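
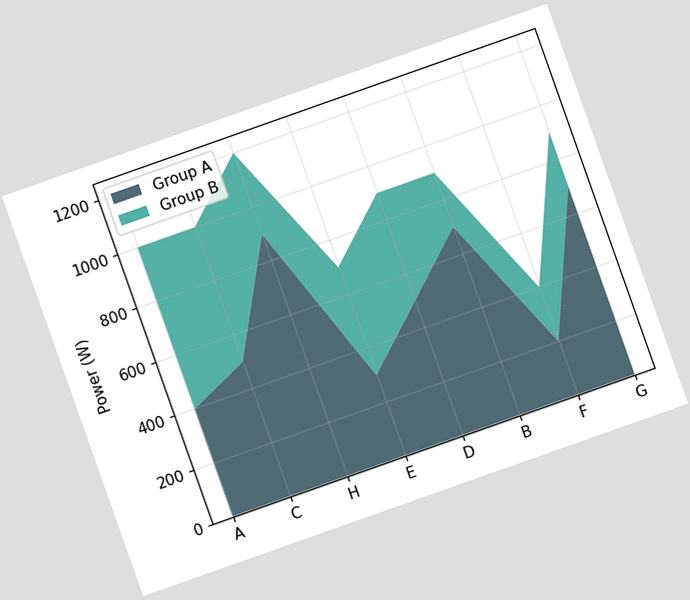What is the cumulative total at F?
400W

The chart is tilted about 19° counter-clockwise. The stacked total at F reaches 400W.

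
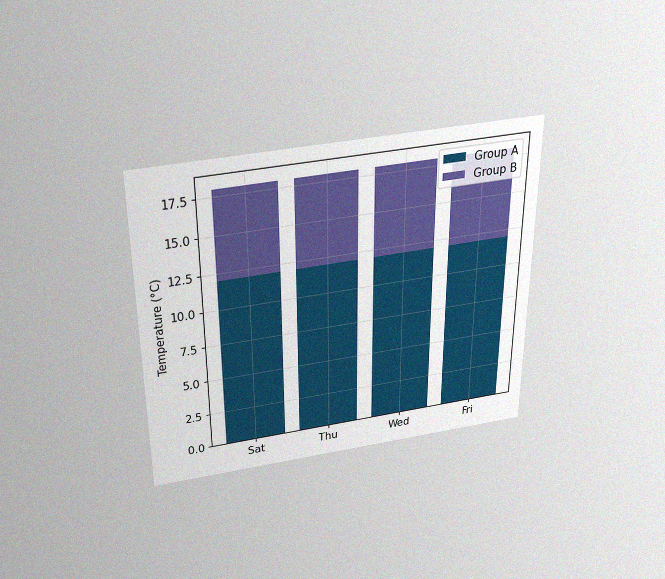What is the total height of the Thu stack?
The chart is viewed slightly from above, with some photo noise. The Thu stack's top reaches 18°C on the y-axis.

18°C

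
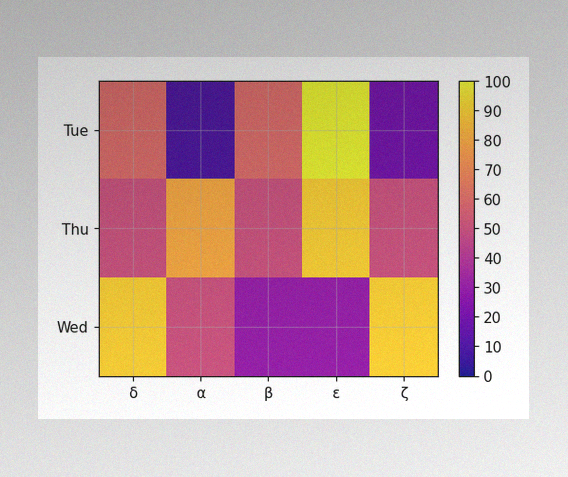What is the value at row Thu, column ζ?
The image has some photo noise and uneven lighting. Matching cell (Thu, ζ) against the colorbar gives 50.

50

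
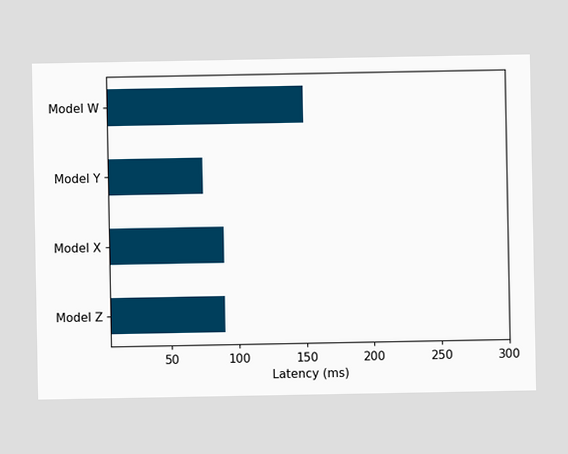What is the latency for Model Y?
75ms

Reading along the chart's x-axis, the Model Y bar reaches 75ms.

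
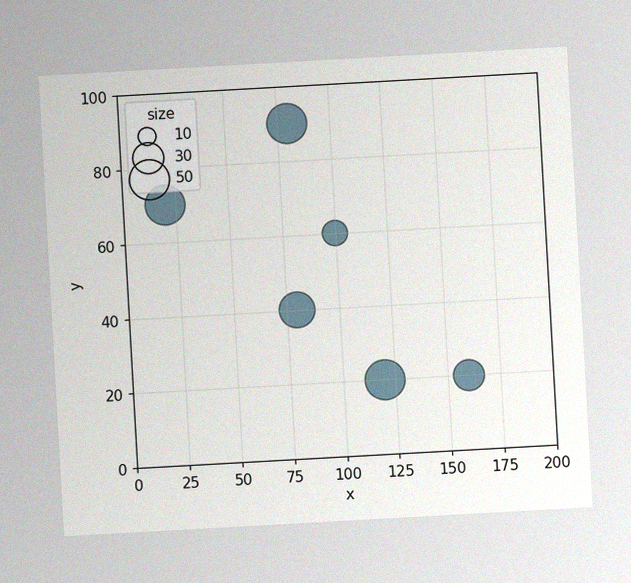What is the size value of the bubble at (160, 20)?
30

The chart is tilted about 3° counter-clockwise, with some photo noise. Matching the bubble at (160, 20) against the size legend gives 30.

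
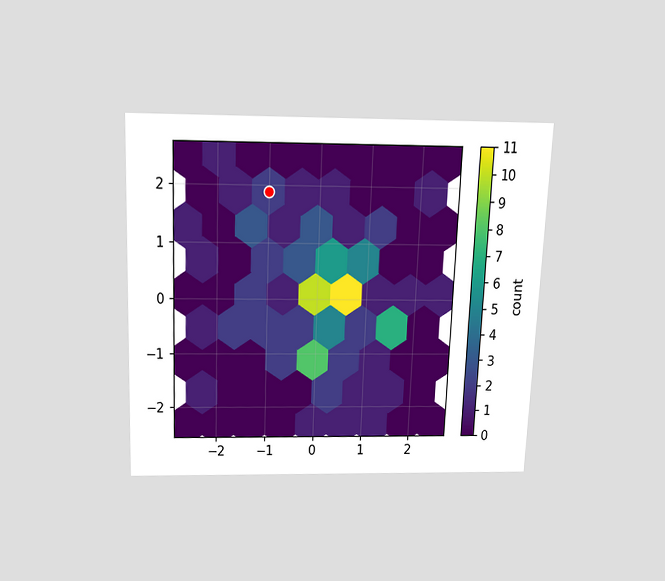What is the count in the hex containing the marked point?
2

The chart is tilted about 2° clockwise and viewed slightly from above. The marked hex reads 2 on the colorbar.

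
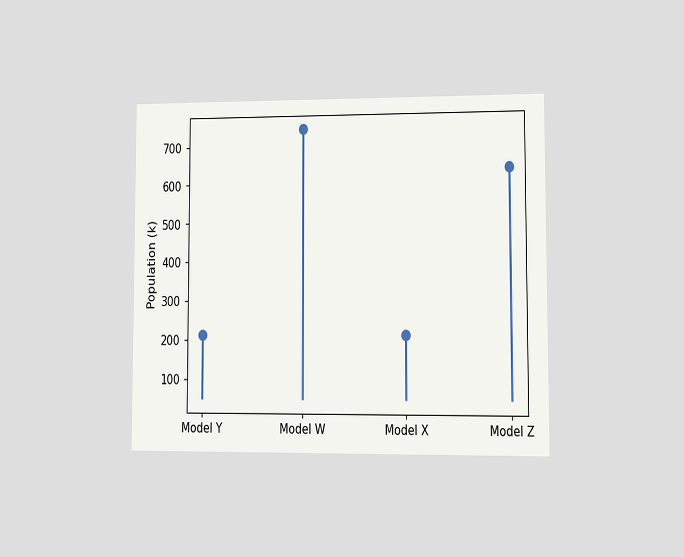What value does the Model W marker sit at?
The chart is viewed at a slight angle. The Model W marker sits at 742k.

742k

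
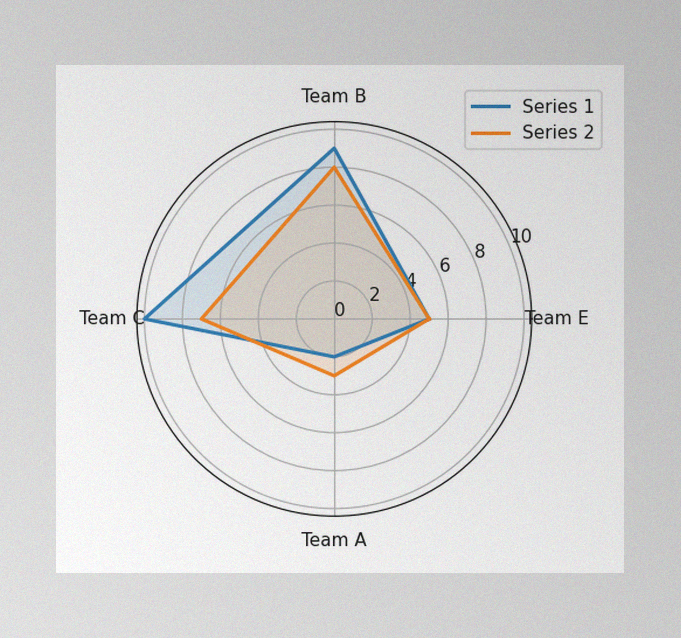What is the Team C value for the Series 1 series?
10

The image has some photo noise and uneven lighting. On the Team C axis, Series 1 reaches 10.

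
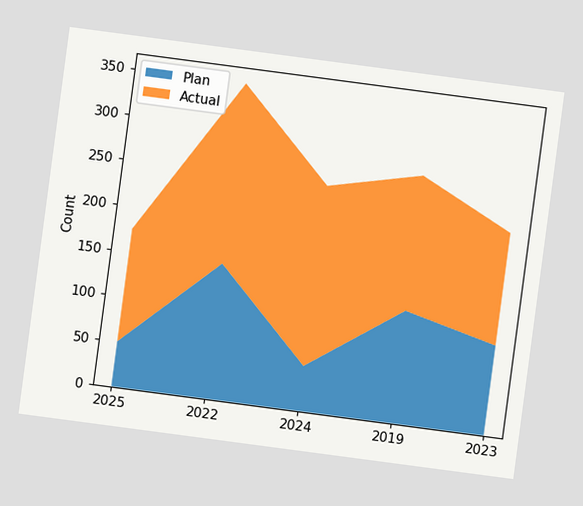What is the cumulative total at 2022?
350

The chart is tilted about 8° clockwise. The stacked total at 2022 reaches 350.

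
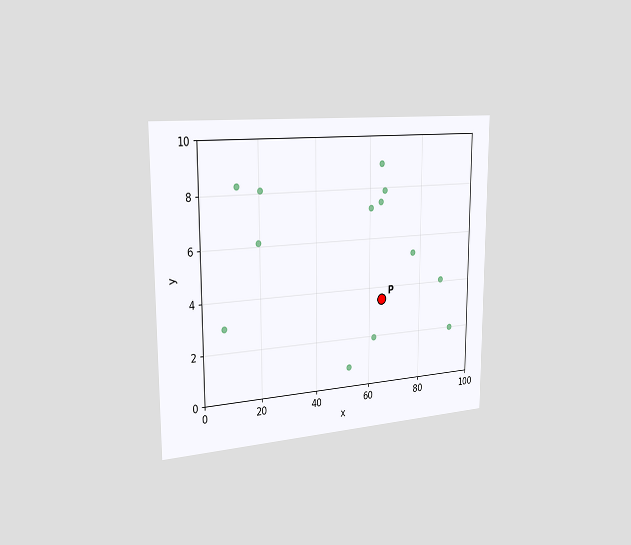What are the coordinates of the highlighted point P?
(65, 3.5)

The chart is viewed slightly from the left. Following the gridlines from P to each axis, P sits at (65, 3.5).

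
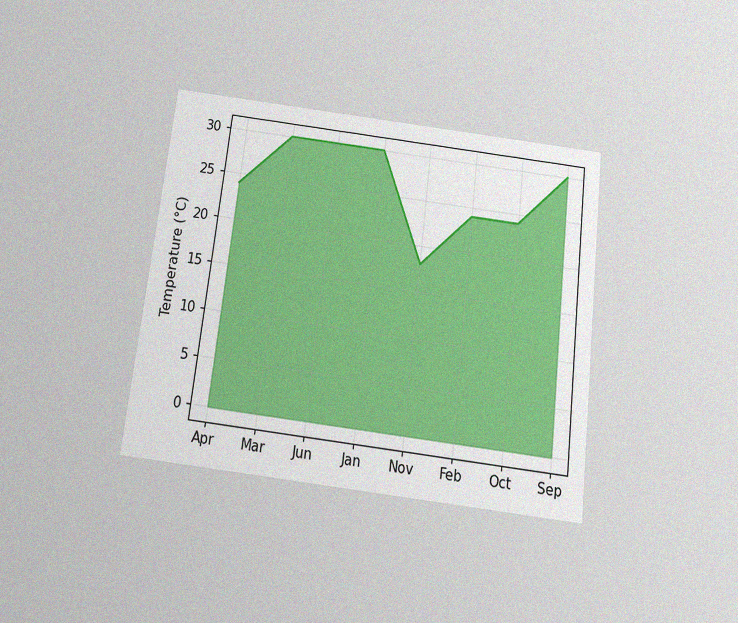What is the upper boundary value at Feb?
24°C

The chart is tilted about 7° clockwise and viewed slightly from below, with some photo noise. At Feb the upper boundary is at 24°C.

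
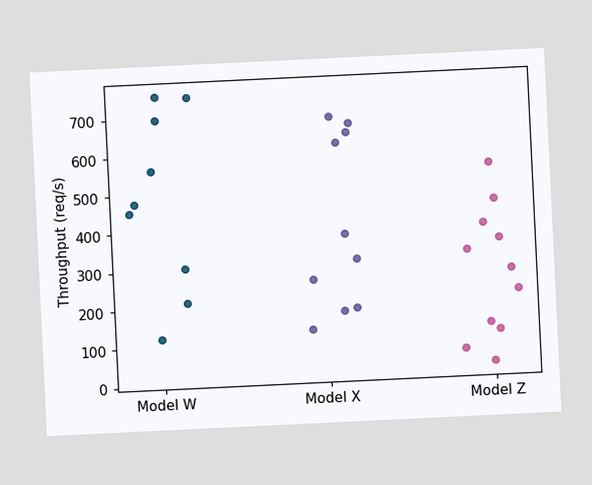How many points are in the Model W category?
9

The chart is tilted about 3° counter-clockwise. Counting the markers in the Model W column gives 9.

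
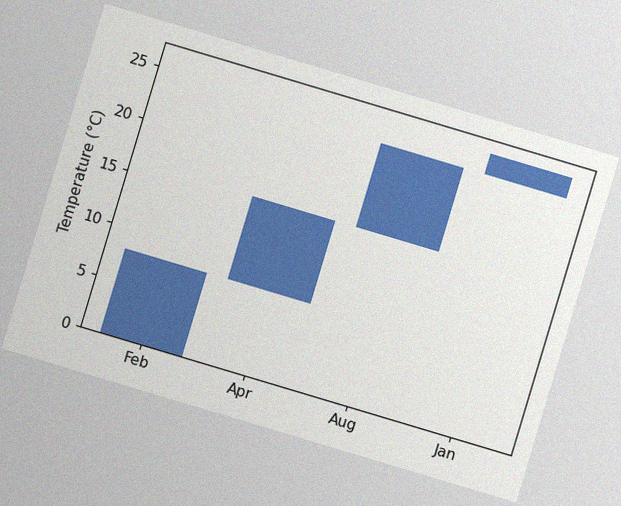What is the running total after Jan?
26°C

The chart is tilted about 17° clockwise, with some photo noise. After Jan the running total reaches 26°C.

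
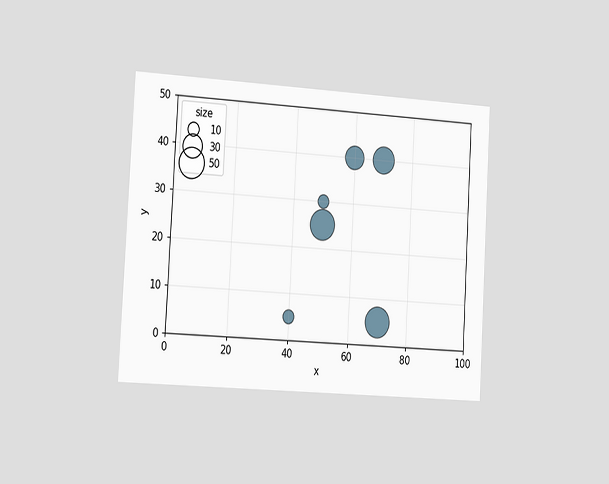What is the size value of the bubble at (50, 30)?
The chart is tilted about 3° clockwise and viewed slightly from the left. Matching the bubble at (50, 30) against the size legend gives 10.

10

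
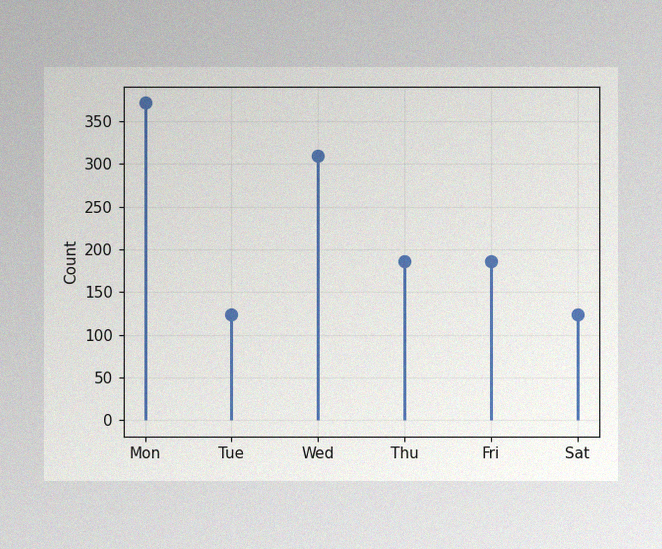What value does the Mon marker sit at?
The image has some photo noise and uneven lighting. The Mon marker sits at 372.

372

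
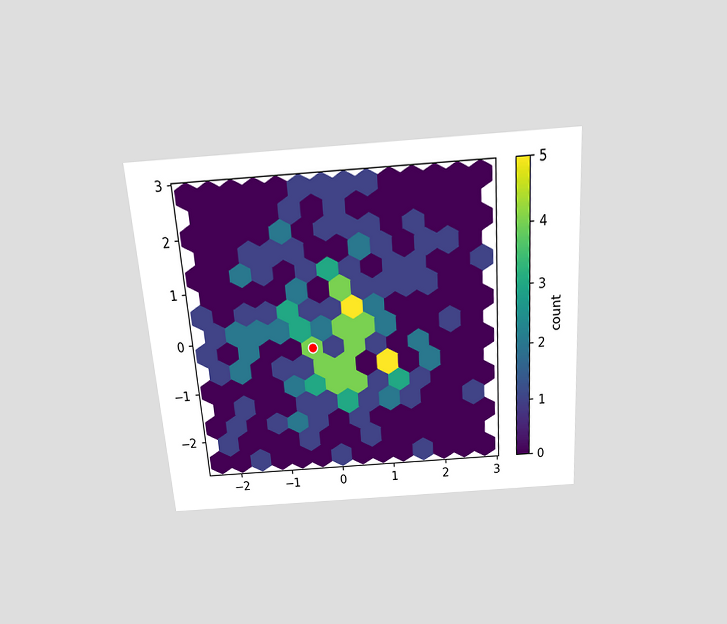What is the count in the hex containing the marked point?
4

The chart is tilted about 4° counter-clockwise and viewed slightly from above. The marked hex reads 4 on the colorbar.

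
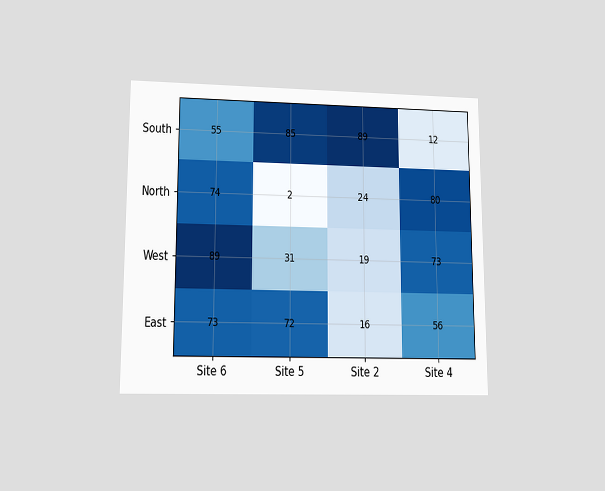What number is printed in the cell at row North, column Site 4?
80

The chart is viewed at a slight angle. The (North, Site 4) cell reads 80.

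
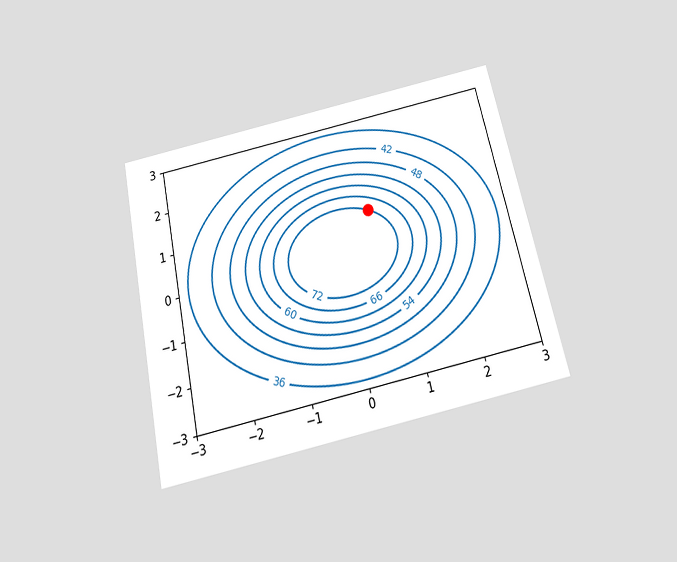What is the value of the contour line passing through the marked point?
The chart is tilted about 12° counter-clockwise and viewed slightly from below. The marked point sits on the contour labelled 72.

72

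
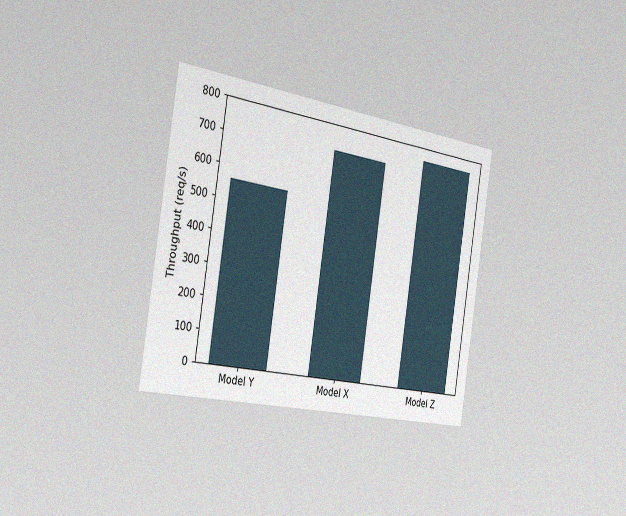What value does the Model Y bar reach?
560req/s

The chart is tilted about 9° clockwise and viewed slightly from the left, with some photo noise. Reading along the chart's y-axis, the Model Y bar reaches 560req/s.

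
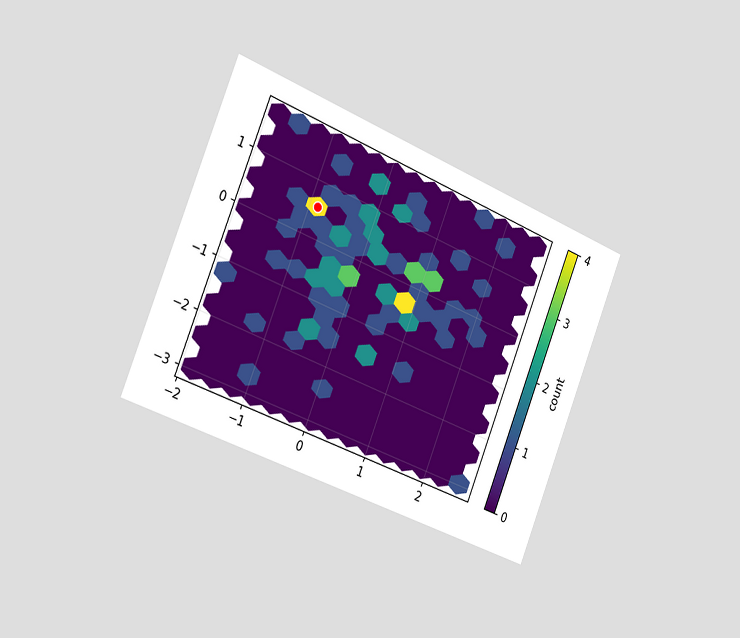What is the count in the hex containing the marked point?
4

The chart is tilted about 22° clockwise and viewed slightly from the left. The marked hex reads 4 on the colorbar.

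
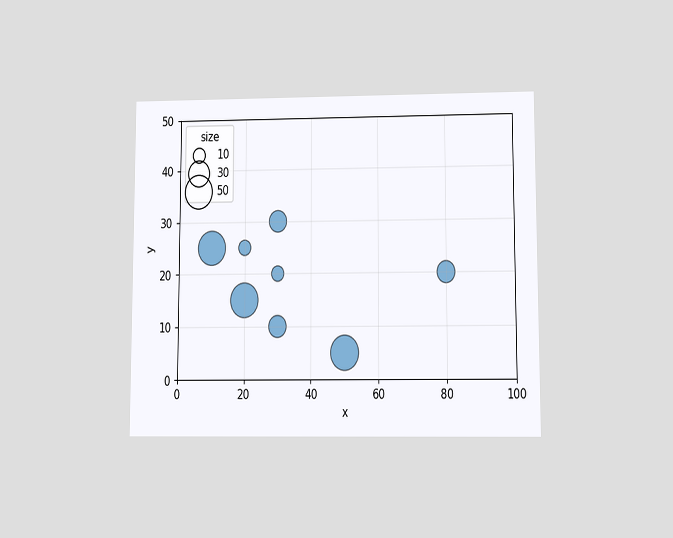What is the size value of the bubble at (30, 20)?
10

The chart is viewed at a slight angle. Matching the bubble at (30, 20) against the size legend gives 10.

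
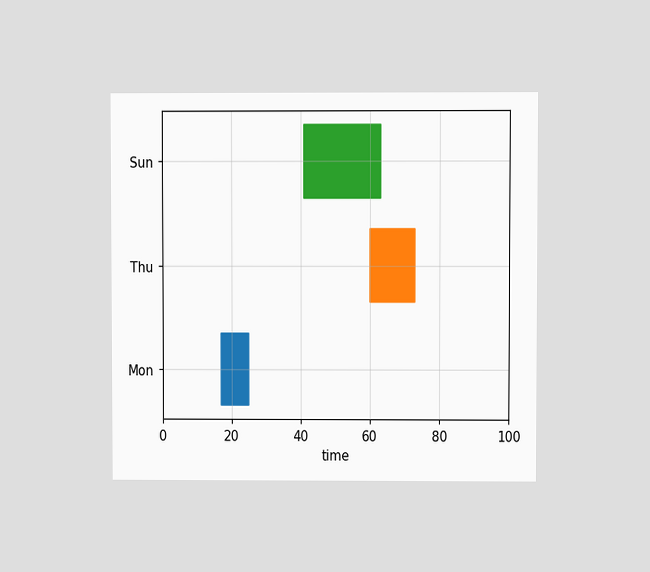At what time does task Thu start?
60

The chart is viewed at a slight angle. The Thu bar begins at t=60.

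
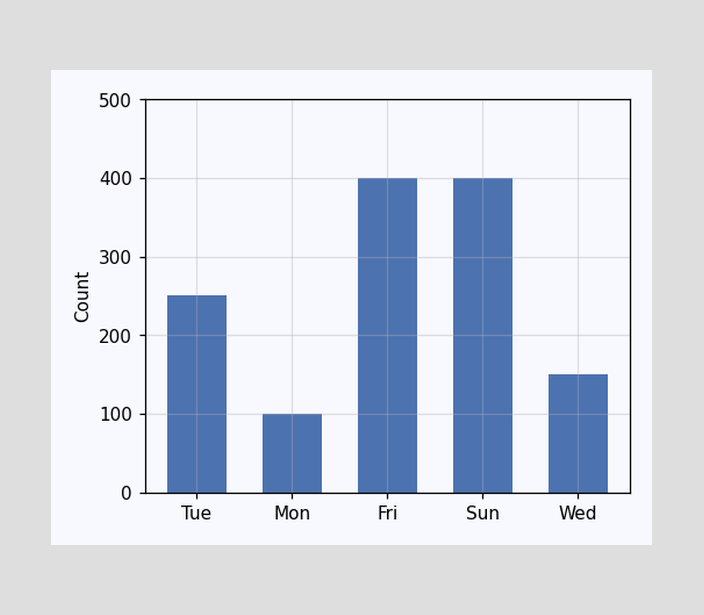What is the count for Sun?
Reading along the chart's y-axis, the Sun bar reaches 400.

400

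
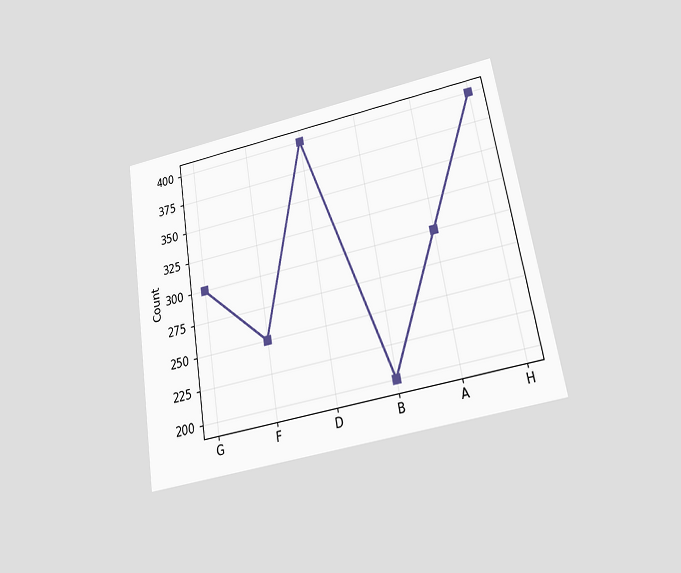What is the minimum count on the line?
The chart is tilted about 10° counter-clockwise and viewed slightly from below. The lowest point is at B, and reading across to the y-axis gives 200.

200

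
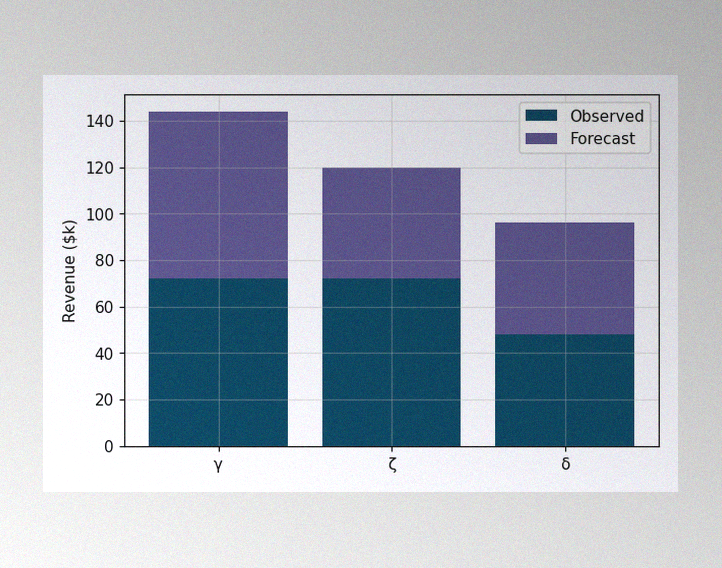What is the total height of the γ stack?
The image has some photo noise and uneven lighting. The γ stack's top reaches $144k on the y-axis.

$144k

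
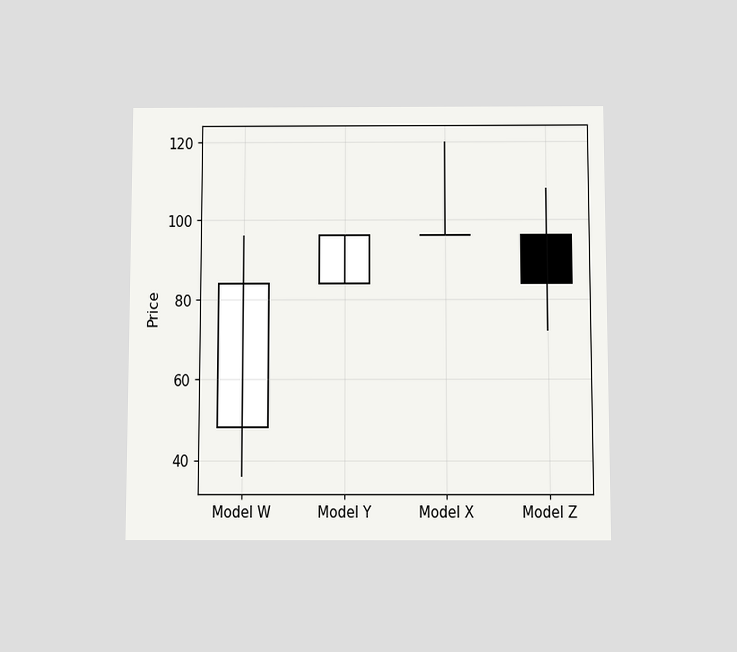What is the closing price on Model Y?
The chart is viewed slightly from below. The Model Y candle closes at 96.

96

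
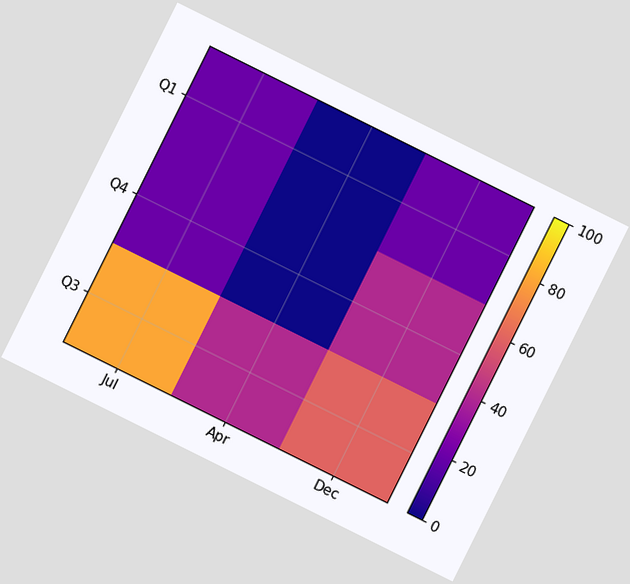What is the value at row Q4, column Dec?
The chart is tilted about 26° clockwise. Matching cell (Q4, Dec) against the colorbar gives 40.

40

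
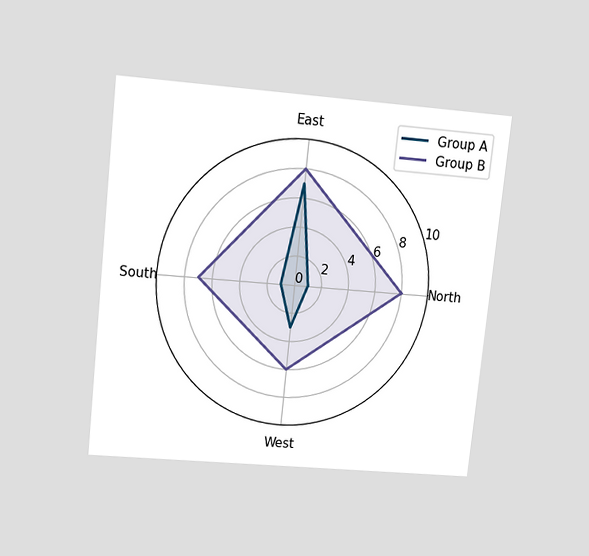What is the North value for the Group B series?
8

The chart is tilted about 6° clockwise and viewed slightly from above. On the North axis, Group B reaches 8.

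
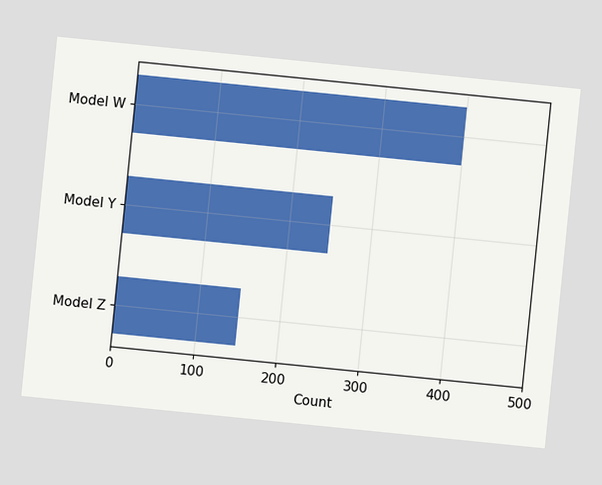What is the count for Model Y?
The chart is tilted about 6° clockwise. Reading along the chart's x-axis, the Model Y bar reaches 250.

250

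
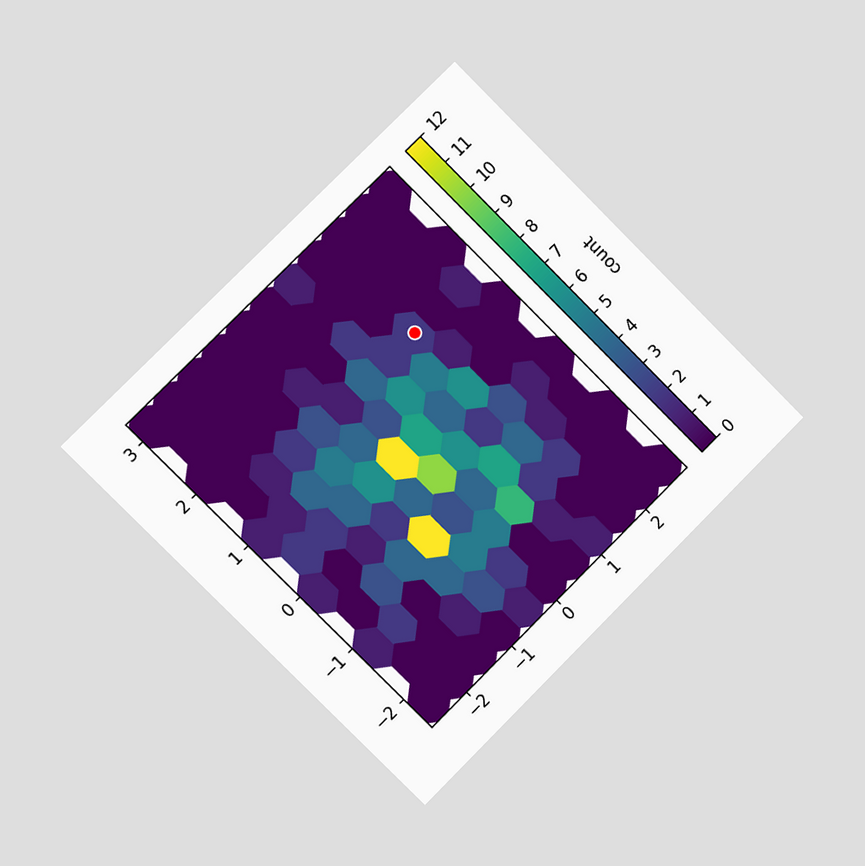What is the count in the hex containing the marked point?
The chart is tilted about 45° counter-clockwise and viewed at a slight angle. The marked hex reads 2 on the colorbar.

2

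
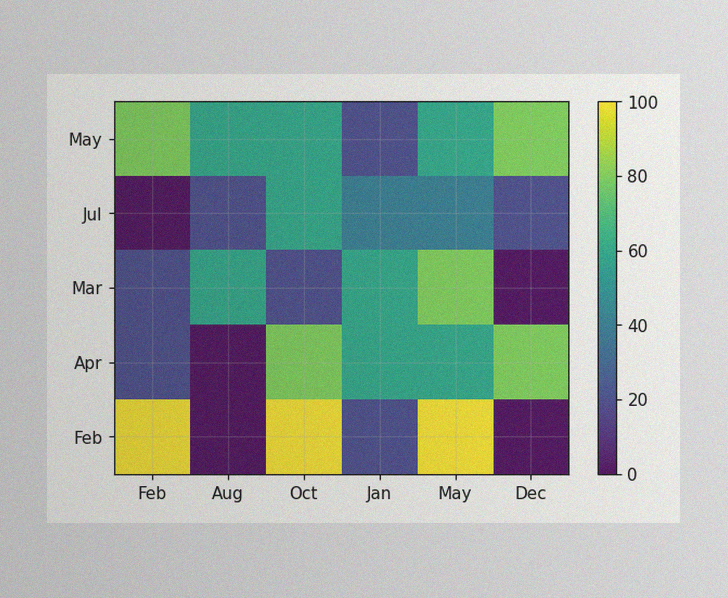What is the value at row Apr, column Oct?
The image has some photo noise and uneven lighting. Matching cell (Apr, Oct) against the colorbar gives 80.

80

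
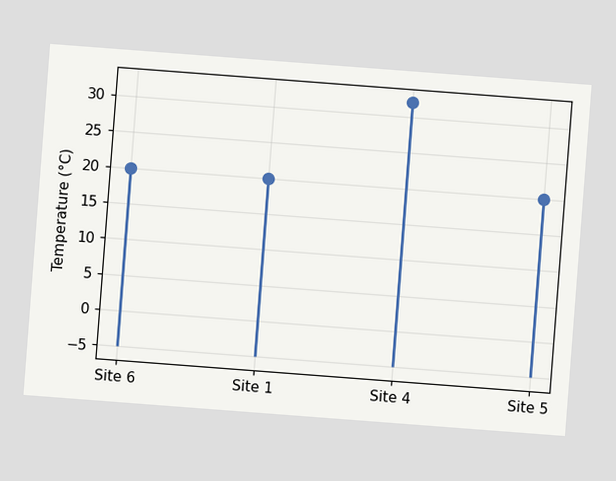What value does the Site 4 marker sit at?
The chart is tilted about 4° clockwise. The Site 4 marker sits at 32°C.

32°C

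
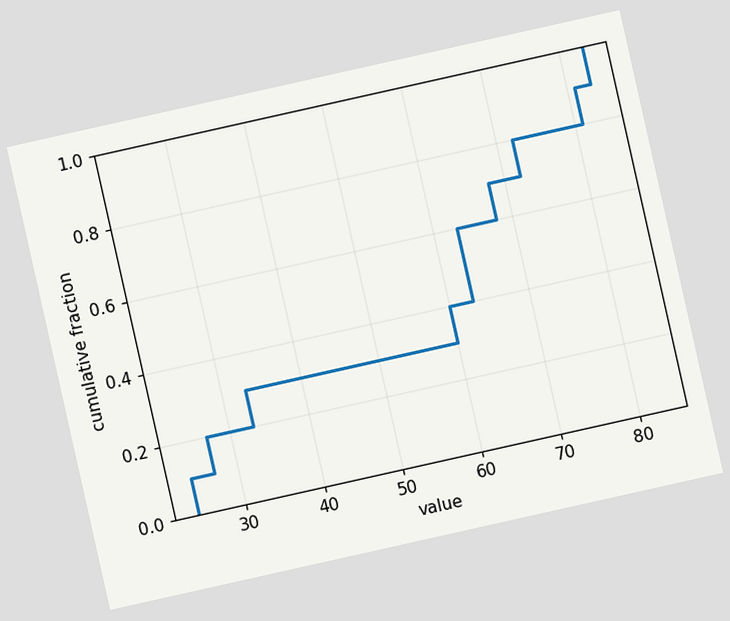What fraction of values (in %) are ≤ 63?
60%

The chart is tilted about 13° counter-clockwise. At x=63 the ECDF step is at 60%.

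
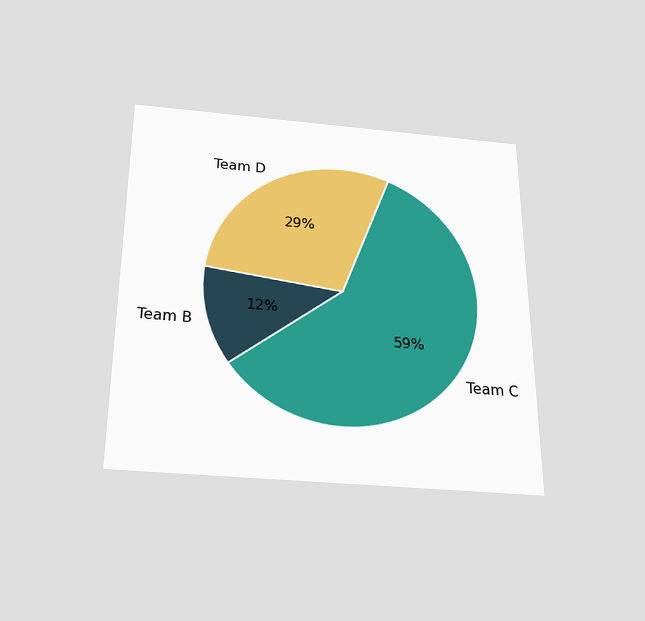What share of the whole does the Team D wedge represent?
The chart is viewed slightly from below. The Team D slice takes up 29% of the pie.

29%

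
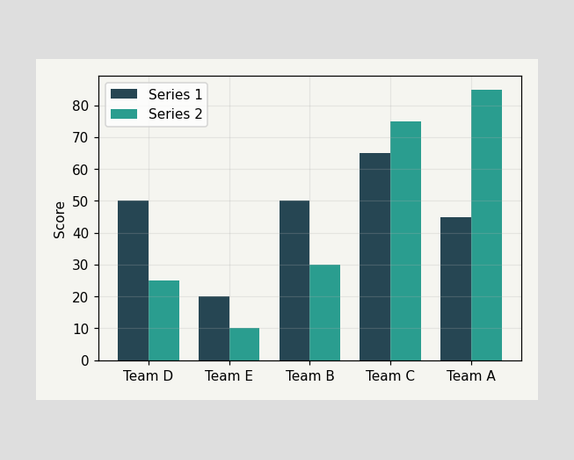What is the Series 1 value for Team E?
The Series 1 bar at Team E reaches 20 on the y-axis.

20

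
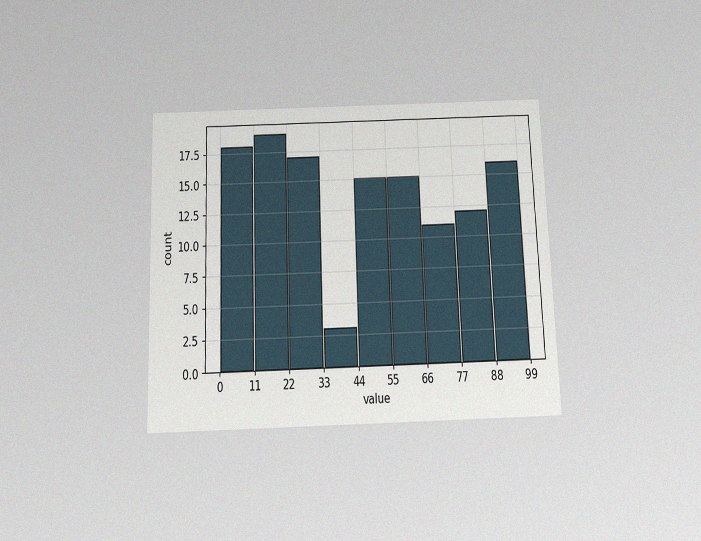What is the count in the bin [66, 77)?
The chart is tilted about 2° counter-clockwise and viewed slightly from below, with some photo noise. The [66, 77) bin has height 11.

11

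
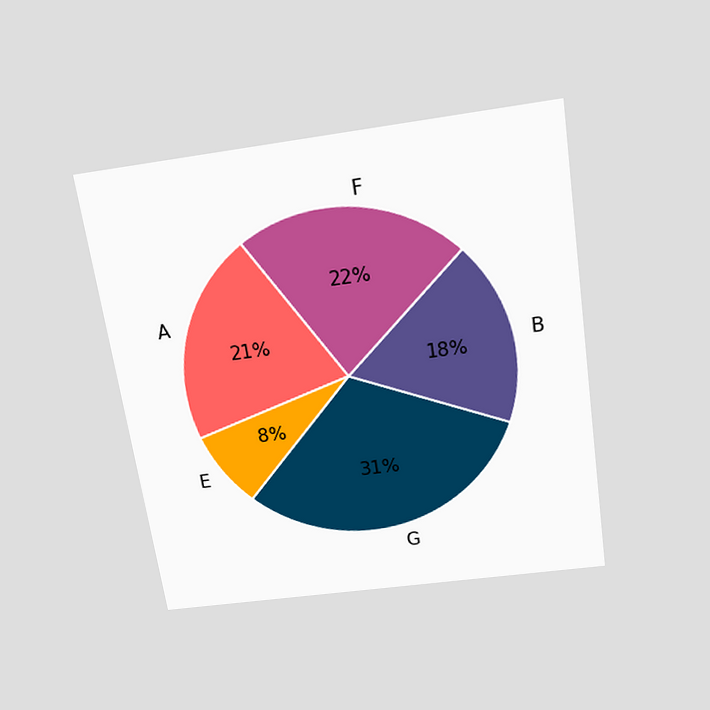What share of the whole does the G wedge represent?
The chart is tilted about 9° counter-clockwise and viewed slightly from above. The G slice takes up 31% of the pie.

31%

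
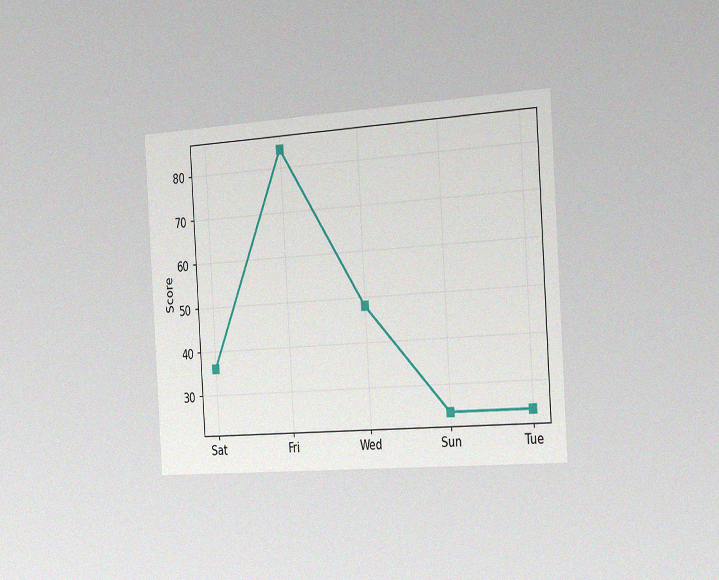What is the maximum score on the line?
The chart is tilted about 4° counter-clockwise and viewed slightly from the right, with some photo noise. The highest point is at Fri, and reading across to the y-axis gives 84.

84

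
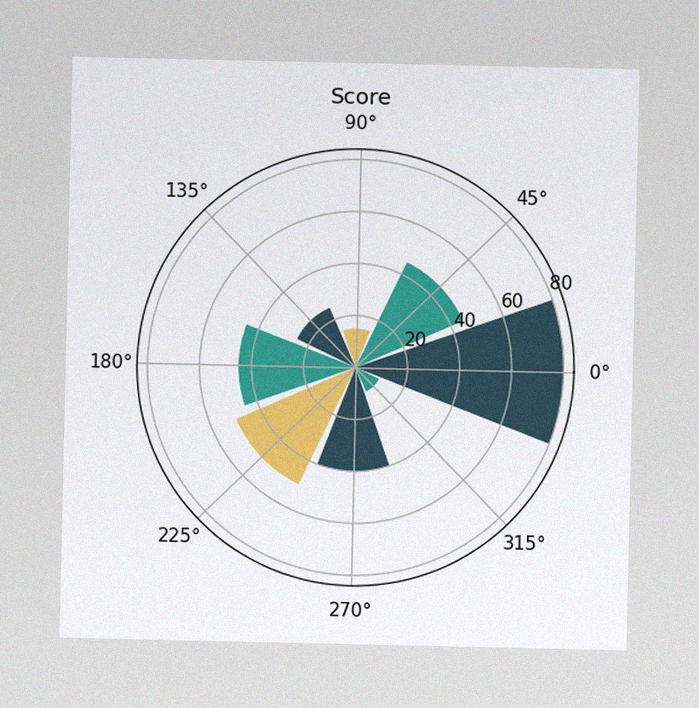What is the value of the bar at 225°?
The image has some photo noise and uneven lighting. The bar at 225° reaches 50 on the radial axis.

50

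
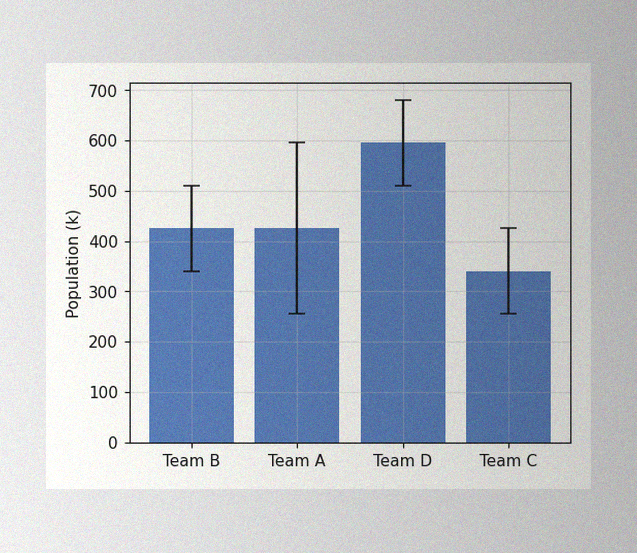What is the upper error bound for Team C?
The image has some photo noise and uneven lighting. The Team C bar's upper whisker reaches 425k.

425k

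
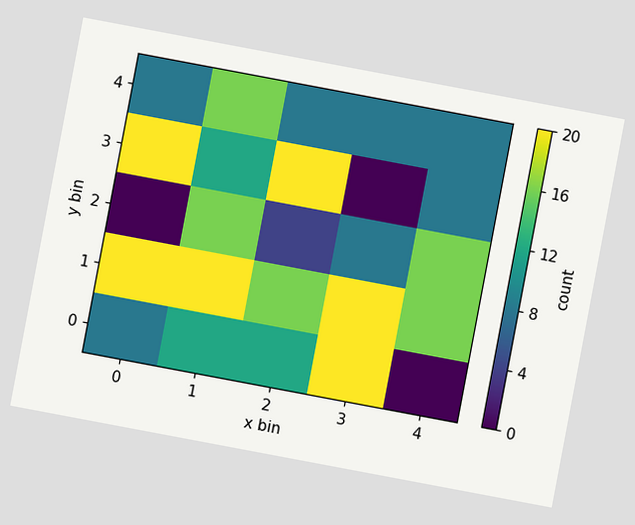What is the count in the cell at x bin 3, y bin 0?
20

The chart is tilted about 11° clockwise. Matching the cell (3, 0) against the colorbar gives 20.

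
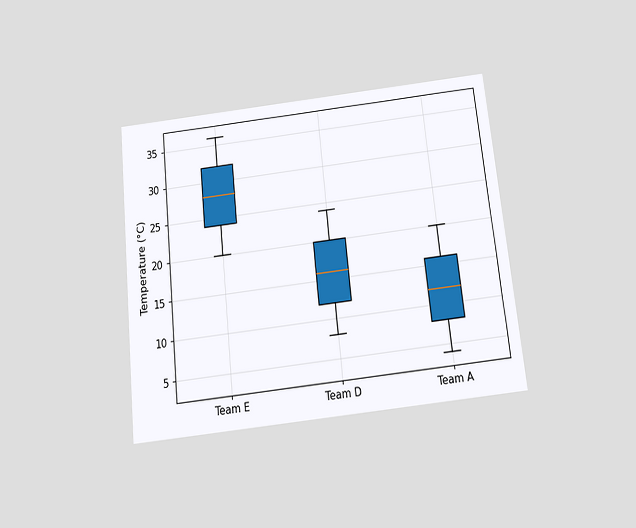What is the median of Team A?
The chart is tilted about 6° counter-clockwise and viewed slightly from below. The median line in the Team A box sits at 12°C.

12°C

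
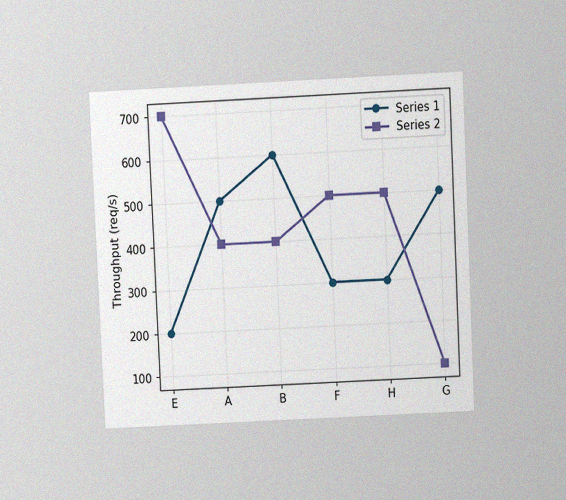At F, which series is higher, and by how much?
Series 2, by 200req/s

The chart is tilted about 3° counter-clockwise and viewed at a slight angle, with some photo noise. At F, Series 2 sits above the other line by 200req/s.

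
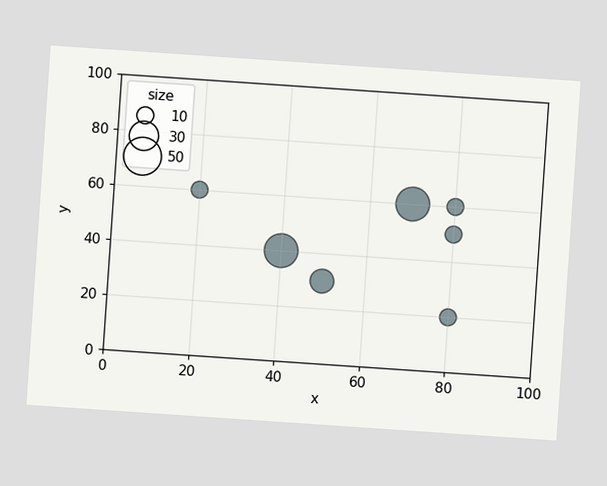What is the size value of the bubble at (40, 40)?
40

The chart is tilted about 4° clockwise. Matching the bubble at (40, 40) against the size legend gives 40.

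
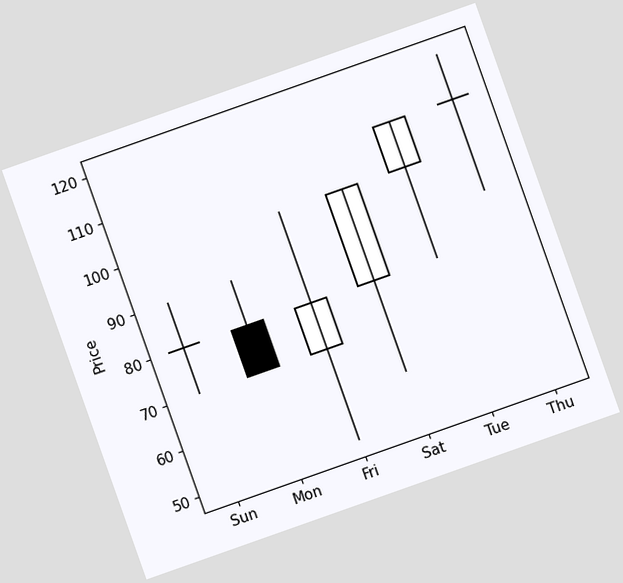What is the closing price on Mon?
70

The chart is tilted about 19° counter-clockwise. The Mon candle closes at 70.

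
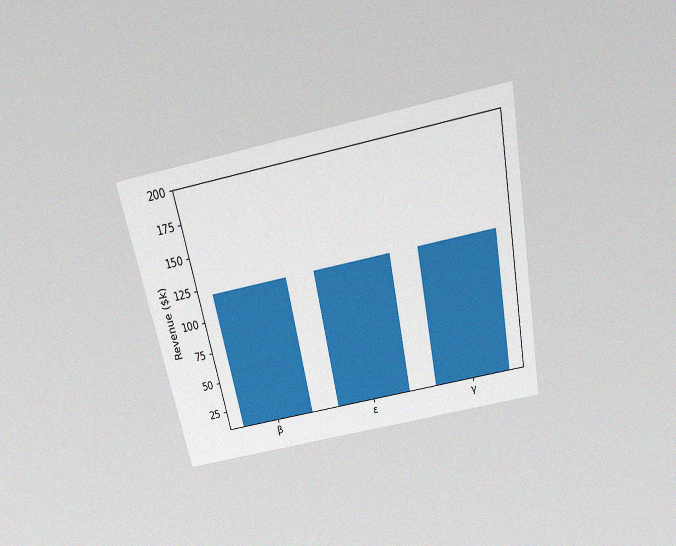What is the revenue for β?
$120k

The chart is tilted about 12° counter-clockwise and viewed slightly from above, with some photo noise. Reading along the chart's y-axis, the β bar reaches $120k.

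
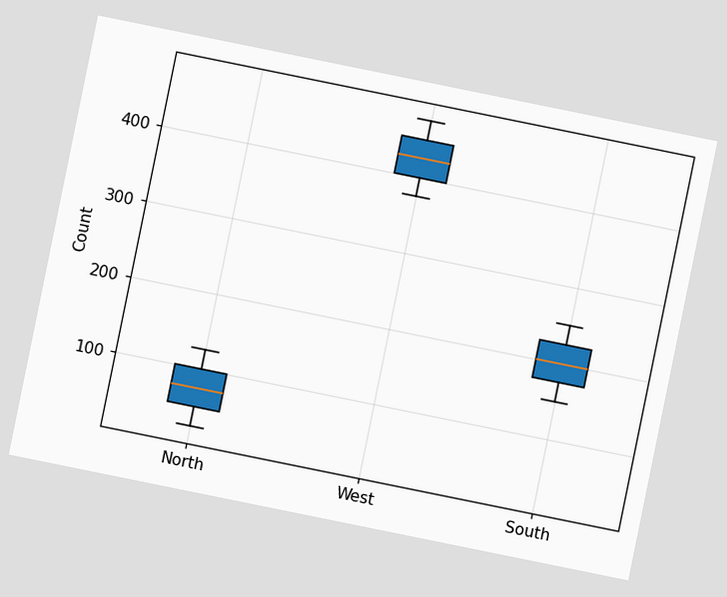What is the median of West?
425

The chart is tilted about 11° clockwise. The median line in the West box sits at 425.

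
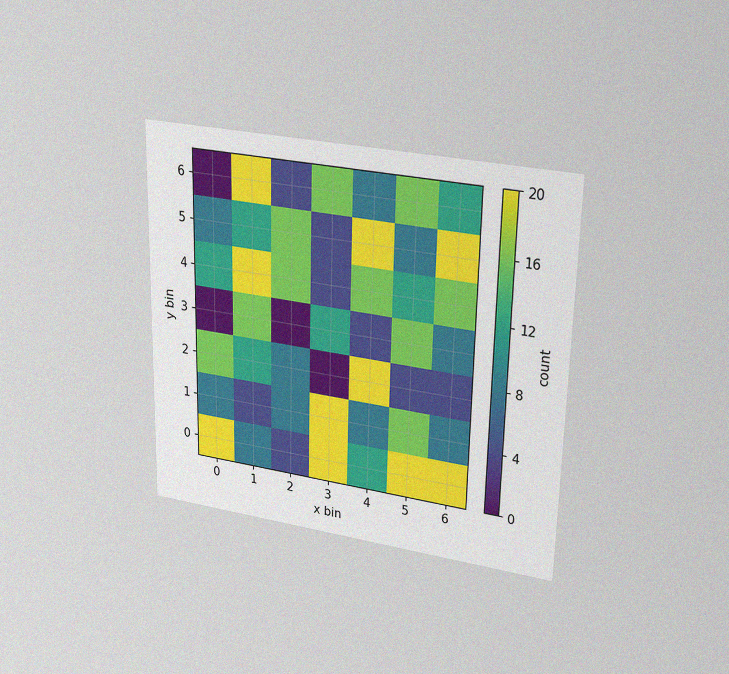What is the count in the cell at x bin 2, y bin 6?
The chart is viewed at a slight angle, with some photo noise. Matching the cell (2, 6) against the colorbar gives 4.

4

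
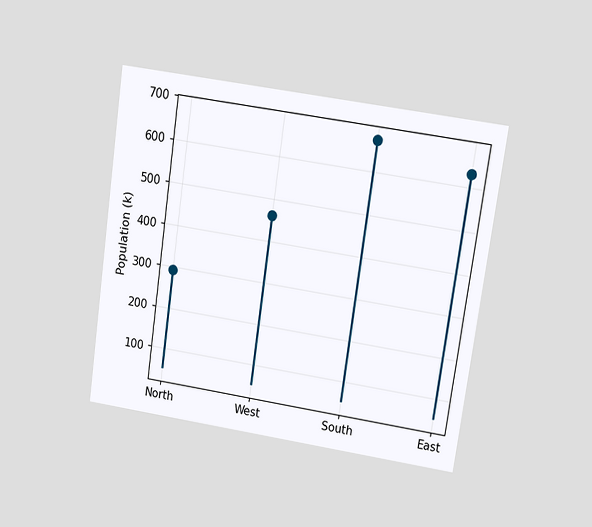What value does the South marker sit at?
672k

The chart is tilted about 8° clockwise and viewed at a slight angle. The South marker sits at 672k.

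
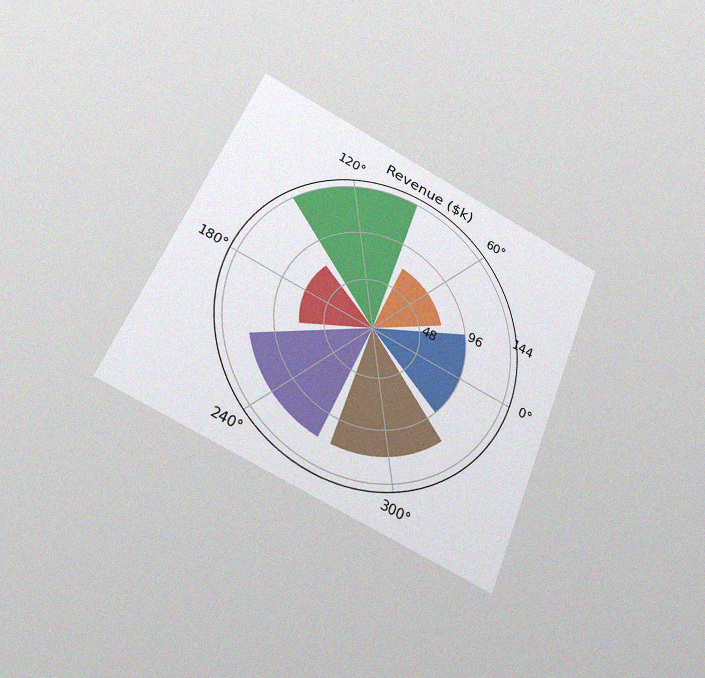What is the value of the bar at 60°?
The chart is tilted about 23° clockwise and viewed slightly from below, with some photo noise. The bar at 60° reaches $72k on the radial axis.

$72k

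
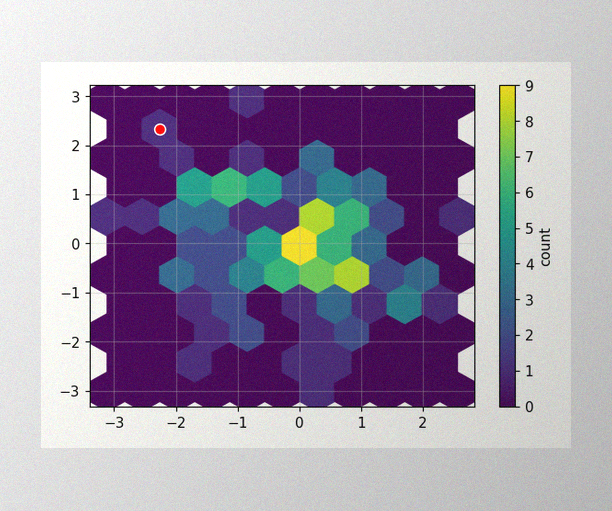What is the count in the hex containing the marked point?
1

The image has some photo noise and uneven lighting. The marked hex reads 1 on the colorbar.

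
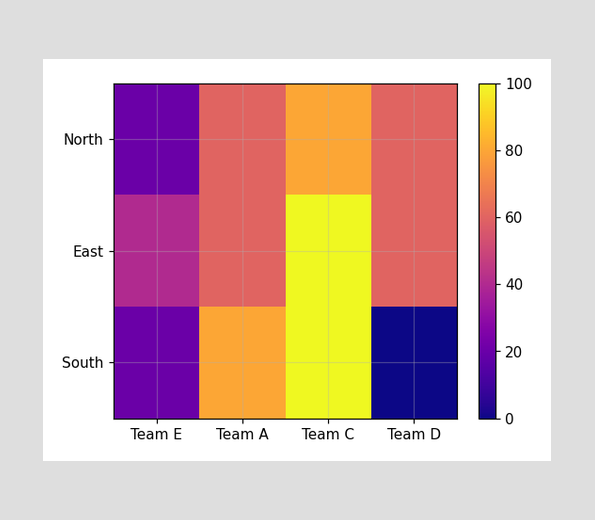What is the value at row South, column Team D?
0

Matching cell (South, Team D) against the colorbar gives 0.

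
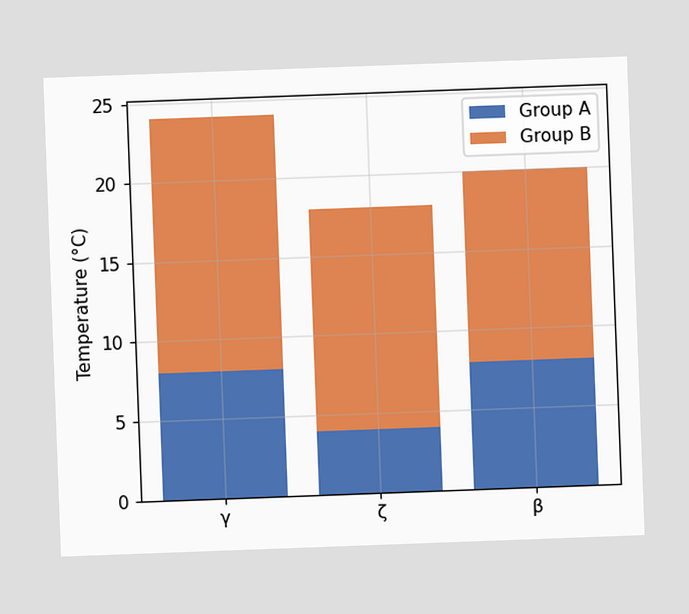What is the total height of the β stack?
20°C

The chart is tilted about 2° counter-clockwise. The β stack's top reaches 20°C on the y-axis.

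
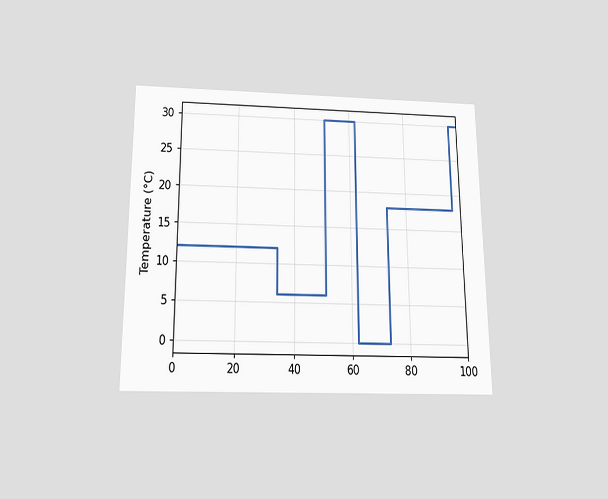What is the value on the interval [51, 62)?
The chart is viewed slightly from below. On [51, 62) the step sits at 30°C.

30°C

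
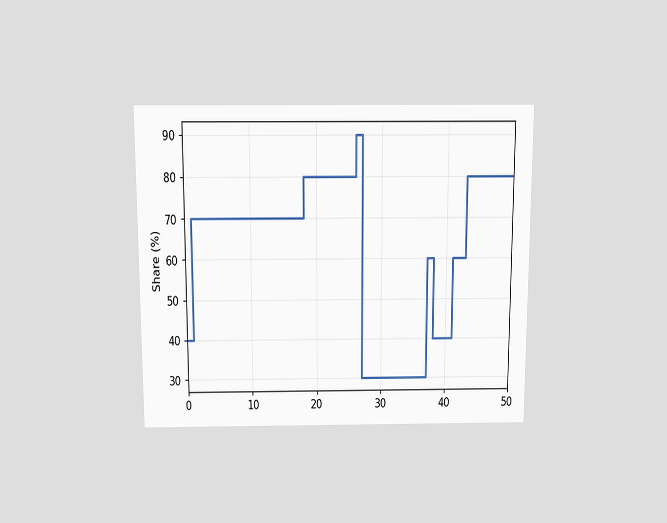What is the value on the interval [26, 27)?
90%

The chart is viewed slightly from above. On [26, 27) the step sits at 90%.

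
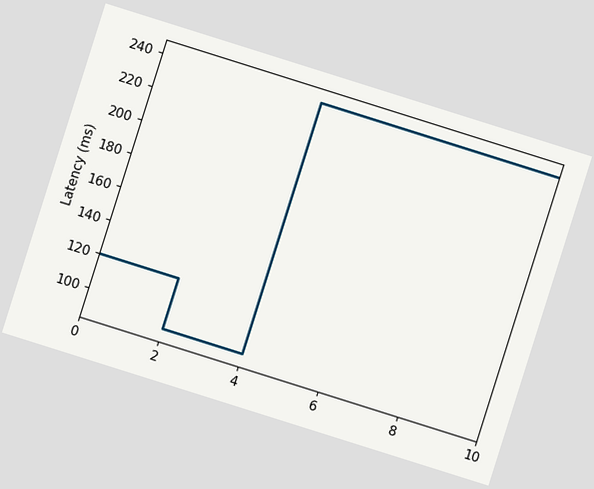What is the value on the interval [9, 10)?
240ms

The chart is tilted about 17° clockwise. On [9, 10) the step sits at 240ms.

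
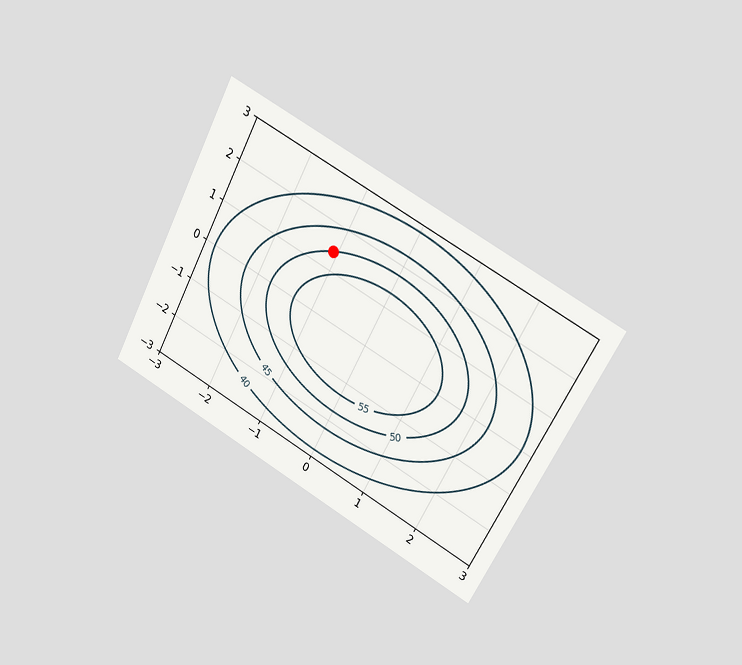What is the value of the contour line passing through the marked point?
The chart is tilted about 28° clockwise and viewed at a slight angle. The marked point sits on the contour labelled 50.

50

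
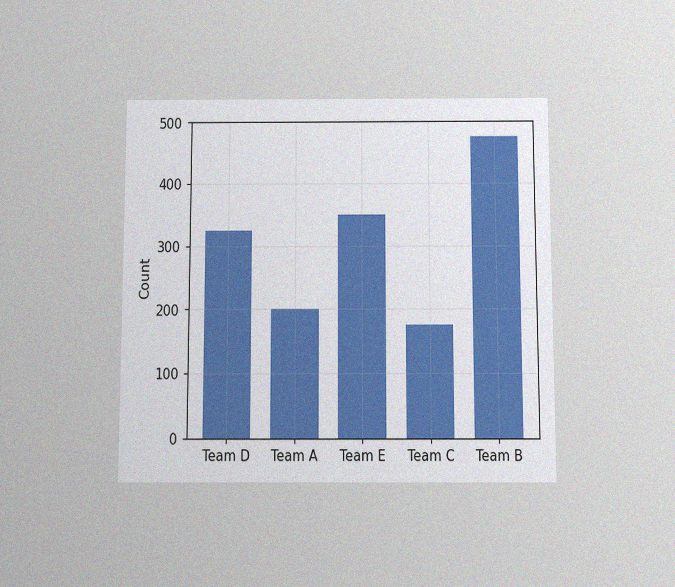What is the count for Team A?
200

The chart is viewed slightly from below, with some photo noise. Reading along the chart's y-axis, the Team A bar reaches 200.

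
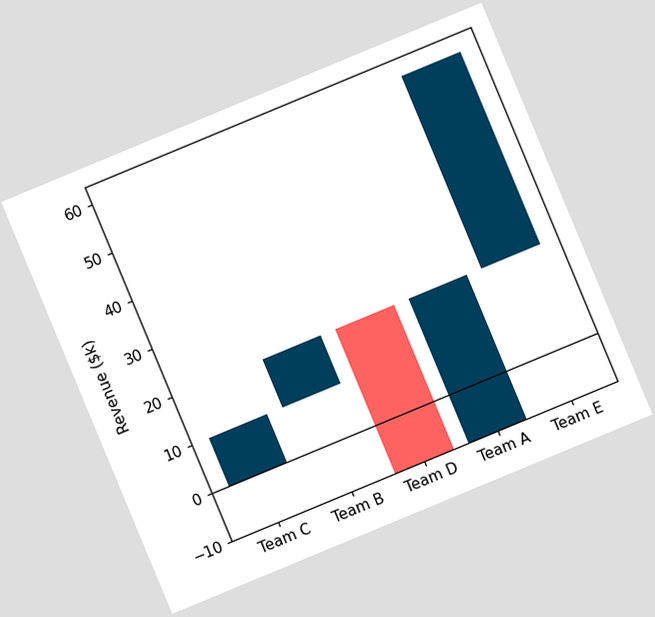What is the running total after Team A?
$20k

The chart is tilted about 23° counter-clockwise. After Team A the running total reaches $20k.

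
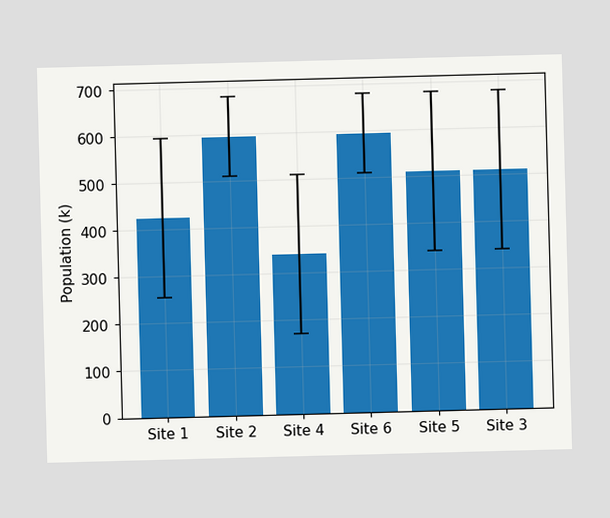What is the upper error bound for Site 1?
595k

The Site 1 bar's upper whisker reaches 595k.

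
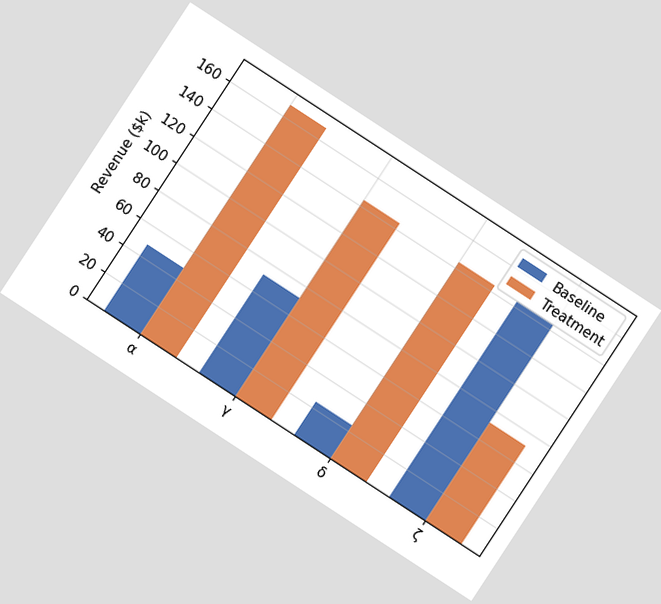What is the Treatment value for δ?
The chart is tilted about 33° clockwise. The Treatment bar at δ reaches $144k on the y-axis.

$144k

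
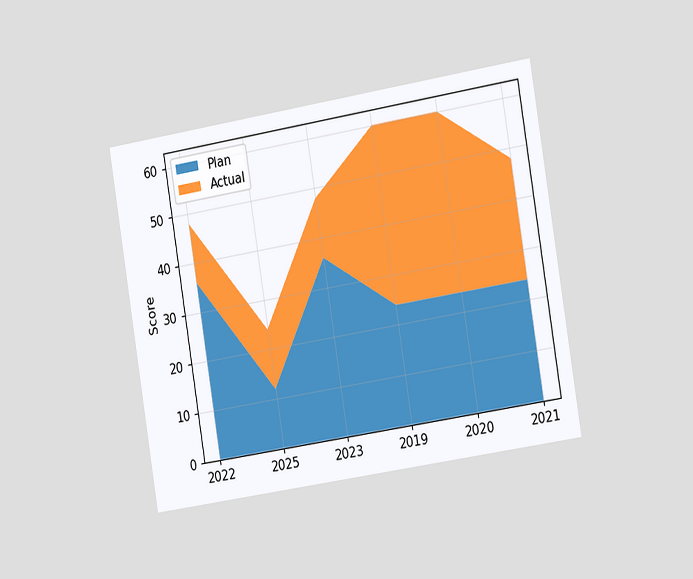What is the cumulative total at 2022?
The chart is tilted about 9° counter-clockwise and viewed slightly from the right. The stacked total at 2022 reaches 48.

48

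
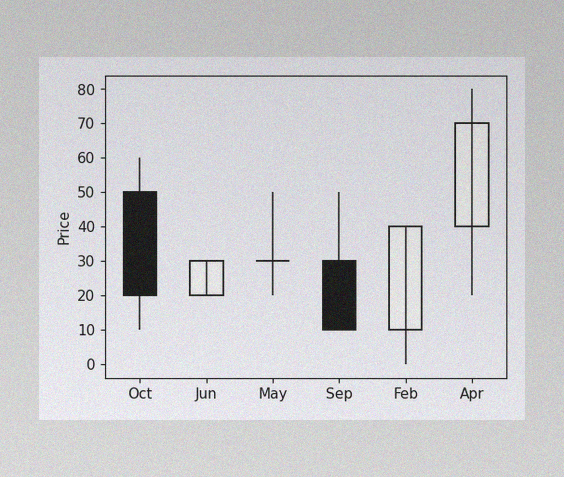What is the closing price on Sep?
10

The image has some photo noise and uneven lighting. The Sep candle closes at 10.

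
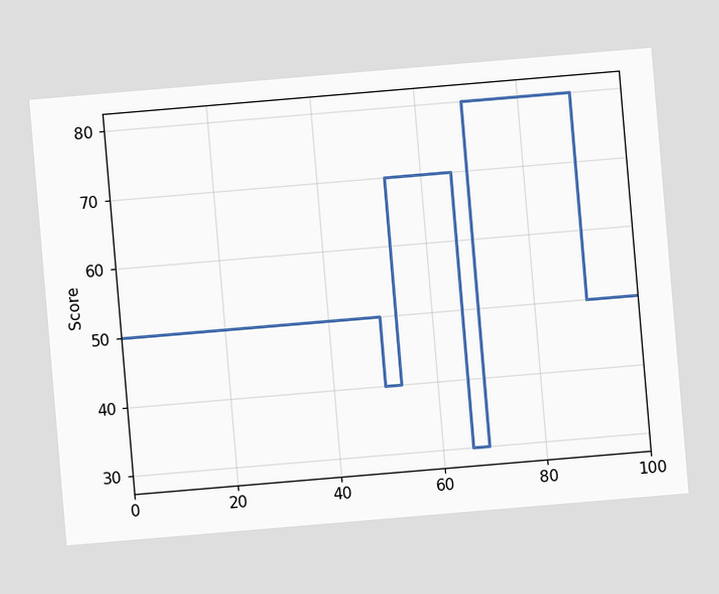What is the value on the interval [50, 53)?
The chart is tilted about 5° counter-clockwise. On [50, 53) the step sits at 40.

40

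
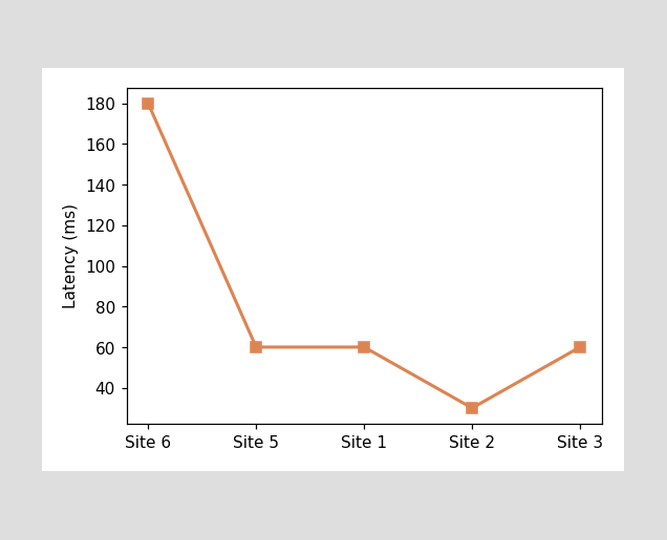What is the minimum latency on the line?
The lowest point is at Site 2, and reading across to the y-axis gives 30ms.

30ms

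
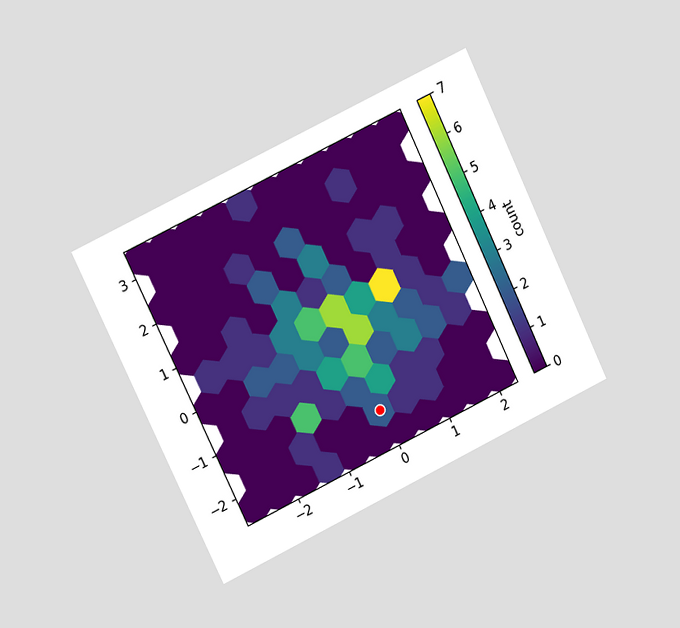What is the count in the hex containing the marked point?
The chart is tilted about 26° counter-clockwise and viewed slightly from the left. The marked hex reads 2 on the colorbar.

2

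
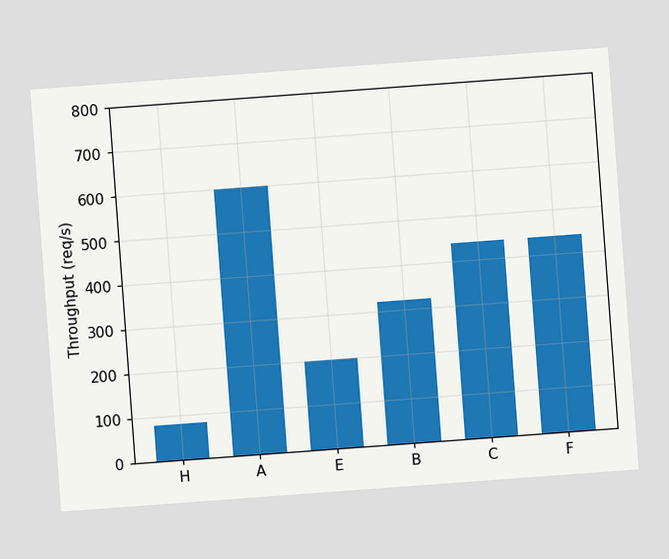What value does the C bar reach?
The chart is tilted about 4° counter-clockwise. Reading along the chart's y-axis, the C bar reaches 440req/s.

440req/s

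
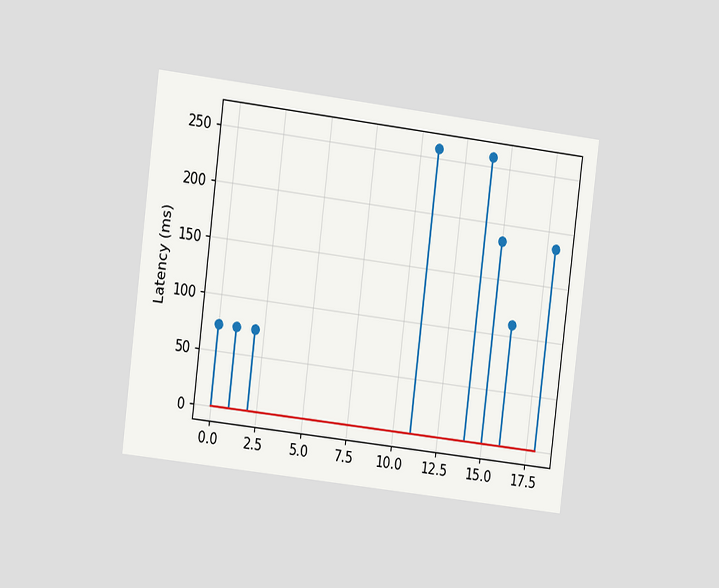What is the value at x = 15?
185ms

The chart is tilted about 7° clockwise and viewed at a slight angle. The stem at x=15 reaches 185ms.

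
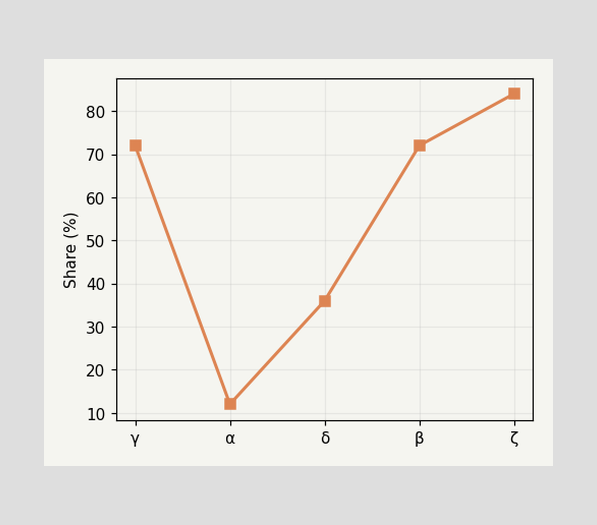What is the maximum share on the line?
84%

The highest point is at ζ, and reading across to the y-axis gives 84%.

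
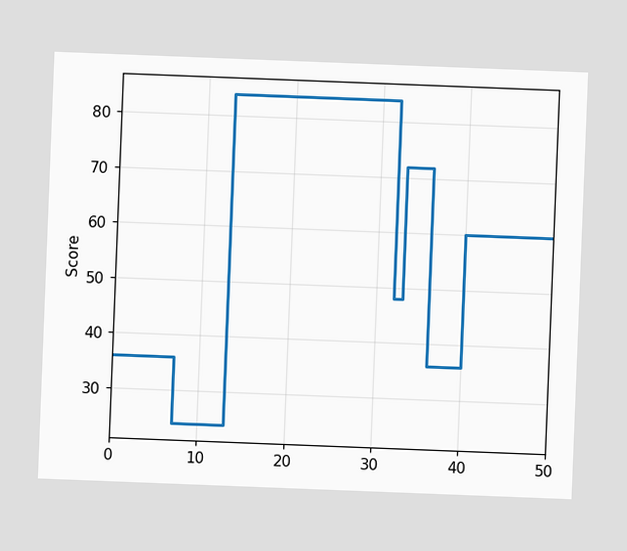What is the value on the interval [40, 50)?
The chart is tilted about 2° clockwise. On [40, 50) the step sits at 60.

60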